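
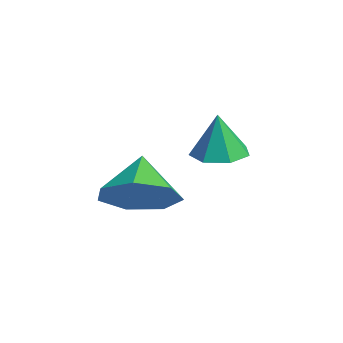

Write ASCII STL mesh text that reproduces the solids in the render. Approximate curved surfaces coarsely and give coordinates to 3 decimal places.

solid 
facet normal 0.705 -0.271 -0.656
outer loop
vertex 4.53 2.359 -0.746
vertex 3.848 1.844 -1.266
vertex 4.119 2.802 -1.37
endloop
endfacet
facet normal 0.033 0.825 0.564
outer loop
vertex 4.53 2.359 -0.746
vertex 4.119 2.802 -1.37
vertex 2.932 2.196 -0.414
endloop
endfacet
facet normal 0.704 -0.270 -0.656
outer loop
vertex 4.119 2.802 -1.37
vertex 3.848 1.844 -1.266
vertex 3.504 2.523 -1.915
endloop
endfacet
facet normal -0.435 0.900 0.030
outer loop
vertex 4.119 2.802 -1.37
vertex 3.504 2.523 -1.915
vertex 2.932 2.196 -0.414
endloop
endfacet
facet normal 0.705 -0.270 -0.656
outer loop
vertex 3.504 2.523 -1.915
vertex 3.848 1.844 -1.266
vertex 3.149 1.734 -1.972
endloop
endfacet
facet normal -0.878 0.412 -0.245
outer loop
vertex 3.504 2.523 -1.915
vertex 3.149 1.734 -1.972
vertex 2.932 2.196 -0.414
endloop
endfacet
facet normal 0.705 -0.270 -0.656
outer loop
vertex 3.149 1.734 -1.972
vertex 3.848 1.844 -1.266
vertex 3.32 1.028 -1.498
endloop
endfacet
facet normal -0.962 -0.269 -0.054
outer loop
vertex 3.149 1.734 -1.972
vertex 3.32 1.028 -1.498
vertex 2.932 2.196 -0.414
endloop
endfacet
facet normal 0.705 -0.270 -0.656
outer loop
vertex 3.32 1.028 -1.498
vertex 3.848 1.844 -1.266
vertex 3.889 0.937 -0.849
endloop
endfacet
facet normal -0.624 -0.633 0.458
outer loop
vertex 3.32 1.028 -1.498
vertex 3.889 0.937 -0.849
vertex 2.932 2.196 -0.414
endloop
endfacet
facet normal 0.705 -0.270 -0.656
outer loop
vertex 3.889 0.937 -0.849
vertex 3.848 1.844 -1.266
vertex 4.427 1.529 -0.514
endloop
endfacet
facet normal -0.120 -0.404 0.907
outer loop
vertex 3.889 0.937 -0.849
vertex 4.427 1.529 -0.514
vertex 2.932 2.196 -0.414
endloop
endfacet
facet normal 0.705 -0.271 -0.656
outer loop
vertex 4.427 1.529 -0.514
vertex 3.848 1.844 -1.266
vertex 4.53 2.359 -0.746
endloop
endfacet
facet normal 0.173 0.245 0.954
outer loop
vertex 4.427 1.529 -0.514
vertex 4.53 2.359 -0.746
vertex 2.932 2.196 -0.414
endloop
endfacet
facet normal -0.018 0.057 -0.998
outer loop
vertex 3.488 4.587 -0.505
vertex 3.039 4.025 -0.529
vertex 2.879 4.726 -0.486
endloop
endfacet
facet normal 0.207 0.836 0.508
outer loop
vertex 3.488 4.587 -0.505
vertex 2.879 4.726 -0.486
vertex 3.061 3.955 0.709
endloop
endfacet
facet normal -0.019 0.057 -0.998
outer loop
vertex 2.879 4.726 -0.486
vertex 3.039 4.025 -0.529
vertex 2.39 4.337 -0.499
endloop
endfacet
facet normal -0.543 0.666 0.512
outer loop
vertex 2.879 4.726 -0.486
vertex 2.39 4.337 -0.499
vertex 3.061 3.955 0.709
endloop
endfacet
facet normal -0.018 0.058 -0.998
outer loop
vertex 2.39 4.337 -0.499
vertex 3.039 4.025 -0.529
vertex 2.39 3.714 -0.535
endloop
endfacet
facet normal -0.878 -0.028 0.479
outer loop
vertex 2.39 4.337 -0.499
vertex 2.39 3.714 -0.535
vertex 3.061 3.955 0.709
endloop
endfacet
facet normal -0.018 0.057 -0.998
outer loop
vertex 2.39 3.714 -0.535
vertex 3.039 4.025 -0.529
vertex 2.877 3.325 -0.566
endloop
endfacet
facet normal -0.546 -0.717 0.433
outer loop
vertex 2.39 3.714 -0.535
vertex 2.877 3.325 -0.566
vertex 3.061 3.955 0.709
endloop
endfacet
facet normal -0.018 0.057 -0.998
outer loop
vertex 2.877 3.325 -0.566
vertex 3.039 4.025 -0.529
vertex 3.487 3.463 -0.569
endloop
endfacet
facet normal 0.203 -0.889 0.410
outer loop
vertex 2.877 3.325 -0.566
vertex 3.487 3.463 -0.569
vertex 3.061 3.955 0.709
endloop
endfacet
facet normal -0.018 0.057 -0.998
outer loop
vertex 3.487 3.463 -0.569
vertex 3.039 4.025 -0.529
vertex 3.758 4.025 -0.542
endloop
endfacet
facet normal 0.807 -0.409 0.426
outer loop
vertex 3.487 3.463 -0.569
vertex 3.758 4.025 -0.542
vertex 3.061 3.955 0.709
endloop
endfacet
facet normal -0.018 0.057 -0.998
outer loop
vertex 3.758 4.025 -0.542
vertex 3.039 4.025 -0.529
vertex 3.488 4.587 -0.505
endloop
endfacet
facet normal 0.807 0.357 0.470
outer loop
vertex 3.758 4.025 -0.542
vertex 3.488 4.587 -0.505
vertex 3.061 3.955 0.709
endloop
endfacet

endsolid


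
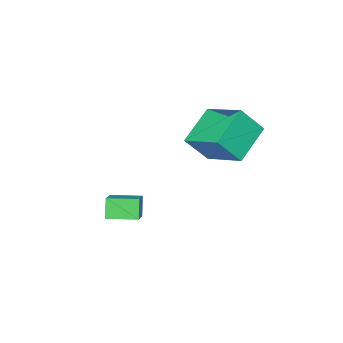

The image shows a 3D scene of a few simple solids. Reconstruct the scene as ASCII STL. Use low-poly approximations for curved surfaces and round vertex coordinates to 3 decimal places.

solid 
facet normal -0.516 0.359 -0.778
outer loop
vertex -0.418 4.726 0.891
vertex 1.189 5.022 -0.038
vertex -0.528 2.886 0.115
endloop
endfacet
facet normal -0.855 -0.158 0.495
outer loop
vertex 0.231 2.358 1.258
vertex -0.418 4.726 0.891
vertex -0.528 2.886 0.115
endloop
endfacet
facet normal -0.516 0.359 -0.778
outer loop
vertex -0.528 2.886 0.115
vertex 1.189 5.022 -0.038
vertex 1.079 3.182 -0.815
endloop
endfacet
facet normal -0.055 -0.920 -0.388
outer loop
vertex 1.079 3.182 -0.815
vertex 0.231 2.358 1.258
vertex -0.528 2.886 0.115
endloop
endfacet
facet normal 0.055 0.920 0.388
outer loop
vertex -0.418 4.726 0.891
vertex 1.948 4.494 1.105
vertex 1.189 5.022 -0.038
endloop
endfacet
facet normal -0.855 -0.158 0.494
outer loop
vertex 0.341 4.198 2.035
vertex -0.418 4.726 0.891
vertex 0.231 2.358 1.258
endloop
endfacet
facet normal 0.055 0.920 0.388
outer loop
vertex 0.341 4.198 2.035
vertex 1.948 4.494 1.105
vertex -0.418 4.726 0.891
endloop
endfacet
facet normal 0.855 0.158 -0.495
outer loop
vertex 1.189 5.022 -0.038
vertex 1.948 4.494 1.105
vertex 1.079 3.182 -0.815
endloop
endfacet
facet normal -0.055 -0.920 -0.388
outer loop
vertex 1.838 2.654 0.329
vertex 0.231 2.358 1.258
vertex 1.079 3.182 -0.815
endloop
endfacet
facet normal 0.855 0.157 -0.494
outer loop
vertex 1.079 3.182 -0.815
vertex 1.948 4.494 1.105
vertex 1.838 2.654 0.329
endloop
endfacet
facet normal 0.516 -0.359 0.778
outer loop
vertex 1.838 2.654 0.329
vertex 0.341 4.198 2.035
vertex 0.231 2.358 1.258
endloop
endfacet
facet normal 0.516 -0.359 0.778
outer loop
vertex 1.948 4.494 1.105
vertex 0.341 4.198 2.035
vertex 1.838 2.654 0.329
endloop
endfacet
facet normal -0.377 -0.336 0.863
outer loop
vertex 4.212 0.738 -2.733
vertex 3.366 1.725 -2.718
vertex 3.084 -0.215 -3.597
endloop
endfacet
facet normal 0.651 -0.759 -0.012
outer loop
vertex 3.454 0.115 -4.442
vertex 4.212 0.738 -2.733
vertex 3.084 -0.215 -3.597
endloop
endfacet
facet normal -0.378 -0.336 0.863
outer loop
vertex 3.084 -0.215 -3.597
vertex 3.366 1.725 -2.718
vertex 2.239 0.773 -3.582
endloop
endfacet
facet normal -0.659 -0.556 -0.506
outer loop
vertex 2.239 0.773 -3.582
vertex 3.454 0.115 -4.442
vertex 3.084 -0.215 -3.597
endloop
endfacet
facet normal 0.659 0.557 0.506
outer loop
vertex 4.212 0.738 -2.733
vertex 3.736 2.055 -3.563
vertex 3.366 1.725 -2.718
endloop
endfacet
facet normal 0.650 -0.759 -0.012
outer loop
vertex 4.581 1.067 -3.578
vertex 4.212 0.738 -2.733
vertex 3.454 0.115 -4.442
endloop
endfacet
facet normal 0.660 0.557 0.505
outer loop
vertex 4.581 1.067 -3.578
vertex 3.736 2.055 -3.563
vertex 4.212 0.738 -2.733
endloop
endfacet
facet normal -0.650 0.759 0.012
outer loop
vertex 3.366 1.725 -2.718
vertex 3.736 2.055 -3.563
vertex 2.239 0.773 -3.582
endloop
endfacet
facet normal -0.659 -0.557 -0.505
outer loop
vertex 2.608 1.102 -4.427
vertex 3.454 0.115 -4.442
vertex 2.239 0.773 -3.582
endloop
endfacet
facet normal -0.650 0.759 0.012
outer loop
vertex 2.239 0.773 -3.582
vertex 3.736 2.055 -3.563
vertex 2.608 1.102 -4.427
endloop
endfacet
facet normal 0.377 0.336 -0.863
outer loop
vertex 2.608 1.102 -4.427
vertex 4.581 1.067 -3.578
vertex 3.454 0.115 -4.442
endloop
endfacet
facet normal 0.377 0.336 -0.863
outer loop
vertex 3.736 2.055 -3.563
vertex 4.581 1.067 -3.578
vertex 2.608 1.102 -4.427
endloop
endfacet

endsolid


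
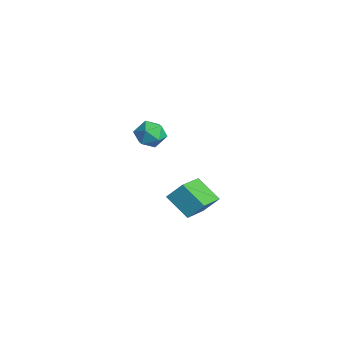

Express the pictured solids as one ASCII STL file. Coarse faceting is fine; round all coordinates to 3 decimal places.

solid 
facet normal -0.829 0.186 0.528
outer loop
vertex 0.689 0.579 3.98
vertex 1.065 0.601 4.563
vertex 0.961 1.18 4.196
endloop
endfacet
facet normal -0.884 0.448 -0.133
outer loop
vertex 0.689 0.579 3.98
vertex 0.961 1.18 4.196
vertex 0.978 1.014 3.523
endloop
endfacet
facet normal -0.799 -0.093 -0.594
outer loop
vertex 0.689 0.579 3.98
vertex 0.978 1.014 3.523
vertex 1.094 0.331 3.474
endloop
endfacet
facet normal -0.692 -0.689 -0.216
outer loop
vertex 0.689 0.579 3.98
vertex 1.094 0.331 3.474
vertex 1.147 0.076 4.117
endloop
endfacet
facet normal -0.710 -0.517 0.478
outer loop
vertex 0.689 0.579 3.98
vertex 1.147 0.076 4.117
vertex 1.065 0.601 4.563
endloop
endfacet
facet normal -0.349 0.908 -0.233
outer loop
vertex 0.978 1.014 3.523
vertex 0.961 1.18 4.196
vertex 1.533 1.304 3.823
endloop
endfacet
facet normal -0.260 0.483 0.836
outer loop
vertex 0.961 1.18 4.196
vertex 1.065 0.601 4.563
vertex 1.586 1.049 4.466
endloop
endfacet
facet normal -0.067 -0.652 0.755
outer loop
vertex 1.065 0.601 4.563
vertex 1.147 0.076 4.117
vertex 1.702 0.366 4.417
endloop
endfacet
facet normal -0.037 -0.930 -0.366
outer loop
vertex 1.147 0.076 4.117
vertex 1.094 0.331 3.474
vertex 1.719 0.2 3.744
endloop
endfacet
facet normal -0.211 0.034 -0.977
outer loop
vertex 1.094 0.331 3.474
vertex 0.978 1.014 3.523
vertex 1.615 0.779 3.377
endloop
endfacet
facet normal 0.692 0.689 0.216
outer loop
vertex 1.991 0.801 3.96
vertex 1.533 1.304 3.823
vertex 1.586 1.049 4.466
endloop
endfacet
facet normal 0.799 0.093 0.594
outer loop
vertex 1.991 0.801 3.96
vertex 1.586 1.049 4.466
vertex 1.702 0.366 4.417
endloop
endfacet
facet normal 0.884 -0.448 0.133
outer loop
vertex 1.991 0.801 3.96
vertex 1.702 0.366 4.417
vertex 1.719 0.2 3.744
endloop
endfacet
facet normal 0.829 -0.186 -0.528
outer loop
vertex 1.991 0.801 3.96
vertex 1.719 0.2 3.744
vertex 1.615 0.779 3.377
endloop
endfacet
facet normal 0.710 0.517 -0.478
outer loop
vertex 1.991 0.801 3.96
vertex 1.615 0.779 3.377
vertex 1.533 1.304 3.823
endloop
endfacet
facet normal 0.037 0.930 0.366
outer loop
vertex 1.586 1.049 4.466
vertex 1.533 1.304 3.823
vertex 0.961 1.18 4.196
endloop
endfacet
facet normal 0.211 -0.034 0.977
outer loop
vertex 1.702 0.366 4.417
vertex 1.586 1.049 4.466
vertex 1.065 0.601 4.563
endloop
endfacet
facet normal 0.349 -0.908 0.233
outer loop
vertex 1.719 0.2 3.744
vertex 1.702 0.366 4.417
vertex 1.147 0.076 4.117
endloop
endfacet
facet normal 0.260 -0.483 -0.836
outer loop
vertex 1.615 0.779 3.377
vertex 1.719 0.2 3.744
vertex 1.094 0.331 3.474
endloop
endfacet
facet normal 0.067 0.652 -0.755
outer loop
vertex 1.533 1.304 3.823
vertex 1.615 0.779 3.377
vertex 0.978 1.014 3.523
endloop
endfacet
facet normal -0.668 0.673 -0.317
outer loop
vertex -1.138 2.943 -1.153
vertex -0.881 3.534 -0.441
vertex -0.214 3.49 -1.939
endloop
endfacet
facet normal -0.267 -0.615 -0.742
outer loop
vertex 0.881 2.386 -1.419
vertex -1.138 2.943 -1.153
vertex -0.214 3.49 -1.939
endloop
endfacet
facet normal -0.668 0.673 -0.317
outer loop
vertex -0.214 3.49 -1.939
vertex -0.881 3.534 -0.441
vertex 0.042 4.08 -1.227
endloop
endfacet
facet normal 0.695 0.411 -0.590
outer loop
vertex 0.042 4.08 -1.227
vertex 0.881 2.386 -1.419
vertex -0.214 3.49 -1.939
endloop
endfacet
facet normal -0.694 -0.410 0.591
outer loop
vertex -1.138 2.943 -1.153
vertex 0.214 2.43 0.079
vertex -0.881 3.534 -0.441
endloop
endfacet
facet normal -0.267 -0.615 -0.742
outer loop
vertex -0.042 1.84 -0.633
vertex -1.138 2.943 -1.153
vertex 0.881 2.386 -1.419
endloop
endfacet
facet normal -0.694 -0.411 0.591
outer loop
vertex -0.042 1.84 -0.633
vertex 0.214 2.43 0.079
vertex -1.138 2.943 -1.153
endloop
endfacet
facet normal 0.268 0.615 0.742
outer loop
vertex -0.881 3.534 -0.441
vertex 0.214 2.43 0.079
vertex 0.042 4.08 -1.227
endloop
endfacet
facet normal 0.694 0.411 -0.591
outer loop
vertex 1.138 2.977 -0.707
vertex 0.881 2.386 -1.419
vertex 0.042 4.08 -1.227
endloop
endfacet
facet normal 0.267 0.615 0.742
outer loop
vertex 0.042 4.08 -1.227
vertex 0.214 2.43 0.079
vertex 1.138 2.977 -0.707
endloop
endfacet
facet normal 0.668 -0.673 0.317
outer loop
vertex 1.138 2.977 -0.707
vertex -0.042 1.84 -0.633
vertex 0.881 2.386 -1.419
endloop
endfacet
facet normal 0.668 -0.673 0.317
outer loop
vertex 0.214 2.43 0.079
vertex -0.042 1.84 -0.633
vertex 1.138 2.977 -0.707
endloop
endfacet

endsolid


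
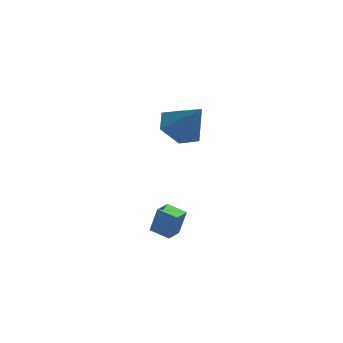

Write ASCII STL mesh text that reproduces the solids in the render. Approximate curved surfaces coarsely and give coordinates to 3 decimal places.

solid 
facet normal -0.857 0.483 0.180
outer loop
vertex 2.08 -0.474 -1.788
vertex 2.461 0.266 -1.958
vertex 1.764 -0.587 -2.992
endloop
endfacet
facet normal -0.449 -0.871 0.200
outer loop
vertex 2.579 -1.046 -3.162
vertex 2.08 -0.474 -1.788
vertex 1.764 -0.587 -2.992
endloop
endfacet
facet normal -0.857 0.483 0.179
outer loop
vertex 1.764 -0.587 -2.992
vertex 2.461 0.266 -1.958
vertex 2.146 0.153 -3.162
endloop
endfacet
facet normal -0.252 -0.091 -0.963
outer loop
vertex 2.146 0.153 -3.162
vertex 2.579 -1.046 -3.162
vertex 1.764 -0.587 -2.992
endloop
endfacet
facet normal 0.252 0.091 0.963
outer loop
vertex 2.08 -0.474 -1.788
vertex 3.276 -0.193 -2.128
vertex 2.461 0.266 -1.958
endloop
endfacet
facet normal -0.449 -0.871 0.199
outer loop
vertex 2.894 -0.933 -1.958
vertex 2.08 -0.474 -1.788
vertex 2.579 -1.046 -3.162
endloop
endfacet
facet normal 0.252 0.091 0.963
outer loop
vertex 2.894 -0.933 -1.958
vertex 3.276 -0.193 -2.128
vertex 2.08 -0.474 -1.788
endloop
endfacet
facet normal 0.449 0.871 -0.199
outer loop
vertex 2.461 0.266 -1.958
vertex 3.276 -0.193 -2.128
vertex 2.146 0.153 -3.162
endloop
endfacet
facet normal -0.253 -0.091 -0.963
outer loop
vertex 2.96 -0.306 -3.332
vertex 2.579 -1.046 -3.162
vertex 2.146 0.153 -3.162
endloop
endfacet
facet normal 0.449 0.871 -0.200
outer loop
vertex 2.146 0.153 -3.162
vertex 3.276 -0.193 -2.128
vertex 2.96 -0.306 -3.332
endloop
endfacet
facet normal 0.857 -0.483 -0.179
outer loop
vertex 2.96 -0.306 -3.332
vertex 2.894 -0.933 -1.958
vertex 2.579 -1.046 -3.162
endloop
endfacet
facet normal 0.857 -0.483 -0.179
outer loop
vertex 3.276 -0.193 -2.128
vertex 2.894 -0.933 -1.958
vertex 2.96 -0.306 -3.332
endloop
endfacet
facet normal -0.500 0.322 -0.804
outer loop
vertex 3.75 0.895 1.529
vertex 2.965 1.237 2.155
vertex 3.77 1.883 1.913
endloop
endfacet
facet normal 0.999 -0.000 -0.051
outer loop
vertex 3.75 0.895 1.529
vertex 3.77 1.883 1.913
vertex 3.855 0.663 3.585
endloop
endfacet
facet normal -0.500 0.322 -0.804
outer loop
vertex 3.77 1.883 1.913
vertex 2.965 1.237 2.155
vertex 2.985 2.225 2.538
endloop
endfacet
facet normal 0.628 0.643 0.437
outer loop
vertex 3.77 1.883 1.913
vertex 2.985 2.225 2.538
vertex 3.855 0.663 3.585
endloop
endfacet
facet normal -0.500 0.322 -0.804
outer loop
vertex 2.985 2.225 2.538
vertex 2.965 1.237 2.155
vertex 2.18 1.579 2.78
endloop
endfacet
facet normal -0.141 0.496 0.857
outer loop
vertex 2.985 2.225 2.538
vertex 2.18 1.579 2.78
vertex 3.855 0.663 3.585
endloop
endfacet
facet normal -0.500 0.323 -0.804
outer loop
vertex 2.18 1.579 2.78
vertex 2.965 1.237 2.155
vertex 2.16 0.591 2.396
endloop
endfacet
facet normal -0.540 -0.295 0.788
outer loop
vertex 2.18 1.579 2.78
vertex 2.16 0.591 2.396
vertex 3.855 0.663 3.585
endloop
endfacet
facet normal -0.500 0.323 -0.804
outer loop
vertex 2.16 0.591 2.396
vertex 2.965 1.237 2.155
vertex 2.945 0.249 1.771
endloop
endfacet
facet normal -0.170 -0.939 0.300
outer loop
vertex 2.16 0.591 2.396
vertex 2.945 0.249 1.771
vertex 3.855 0.663 3.585
endloop
endfacet
facet normal -0.500 0.322 -0.804
outer loop
vertex 2.945 0.249 1.771
vertex 2.965 1.237 2.155
vertex 3.75 0.895 1.529
endloop
endfacet
facet normal 0.599 -0.792 -0.120
outer loop
vertex 2.945 0.249 1.771
vertex 3.75 0.895 1.529
vertex 3.855 0.663 3.585
endloop
endfacet

endsolid


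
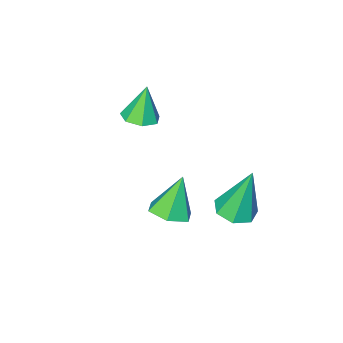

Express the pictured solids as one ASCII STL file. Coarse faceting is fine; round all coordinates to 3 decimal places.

solid 
facet normal 0.432 0.154 -0.889
outer loop
vertex 4.576 0.954 -0.722
vertex 3.875 1.149 -1.029
vertex 4.334 1.706 -0.709
endloop
endfacet
facet normal 0.602 0.180 0.778
outer loop
vertex 4.576 0.954 -0.722
vertex 4.334 1.706 -0.709
vertex 3.205 0.911 0.349
endloop
endfacet
facet normal 0.432 0.154 -0.889
outer loop
vertex 4.334 1.706 -0.709
vertex 3.875 1.149 -1.029
vertex 3.633 1.901 -1.016
endloop
endfacet
facet normal -0.028 0.813 0.581
outer loop
vertex 4.334 1.706 -0.709
vertex 3.633 1.901 -1.016
vertex 3.205 0.911 0.349
endloop
endfacet
facet normal 0.432 0.154 -0.889
outer loop
vertex 3.633 1.901 -1.016
vertex 3.875 1.149 -1.029
vertex 3.173 1.344 -1.336
endloop
endfacet
facet normal -0.805 0.571 0.162
outer loop
vertex 3.633 1.901 -1.016
vertex 3.173 1.344 -1.336
vertex 3.205 0.911 0.349
endloop
endfacet
facet normal 0.432 0.154 -0.889
outer loop
vertex 3.173 1.344 -1.336
vertex 3.875 1.149 -1.029
vertex 3.415 0.592 -1.349
endloop
endfacet
facet normal -0.950 -0.305 -0.060
outer loop
vertex 3.173 1.344 -1.336
vertex 3.415 0.592 -1.349
vertex 3.205 0.911 0.349
endloop
endfacet
facet normal 0.432 0.154 -0.889
outer loop
vertex 3.415 0.592 -1.349
vertex 3.875 1.149 -1.029
vertex 4.116 0.397 -1.042
endloop
endfacet
facet normal -0.321 -0.937 0.136
outer loop
vertex 3.415 0.592 -1.349
vertex 4.116 0.397 -1.042
vertex 3.205 0.911 0.349
endloop
endfacet
facet normal 0.432 0.154 -0.889
outer loop
vertex 4.116 0.397 -1.042
vertex 3.875 1.149 -1.029
vertex 4.576 0.954 -0.722
endloop
endfacet
facet normal 0.456 -0.696 0.555
outer loop
vertex 4.116 0.397 -1.042
vertex 4.576 0.954 -0.722
vertex 3.205 0.911 0.349
endloop
endfacet
facet normal 0.222 -0.121 -0.968
outer loop
vertex 1.197 0.968 -3.525
vertex 0.671 0.367 -3.57
vertex 0.549 1.148 -3.696
endloop
endfacet
facet normal 0.197 0.948 0.251
outer loop
vertex 1.197 0.968 -3.525
vertex 0.549 1.148 -3.696
vertex 0.189 0.633 -1.47
endloop
endfacet
facet normal 0.221 -0.122 -0.968
outer loop
vertex 0.549 1.148 -3.696
vertex 0.671 0.367 -3.57
vertex -0.008 0.74 -3.772
endloop
endfacet
facet normal -0.596 0.798 0.088
outer loop
vertex 0.549 1.148 -3.696
vertex -0.008 0.74 -3.772
vertex 0.189 0.633 -1.47
endloop
endfacet
facet normal 0.221 -0.121 -0.968
outer loop
vertex -0.008 0.74 -3.772
vertex 0.671 0.367 -3.57
vertex -0.053 0.051 -3.696
endloop
endfacet
facet normal -0.993 0.075 0.088
outer loop
vertex -0.008 0.74 -3.772
vertex -0.053 0.051 -3.696
vertex 0.189 0.633 -1.47
endloop
endfacet
facet normal 0.222 -0.123 -0.967
outer loop
vertex -0.053 0.051 -3.696
vertex 0.671 0.367 -3.57
vertex 0.446 -0.399 -3.524
endloop
endfacet
facet normal -0.695 -0.674 0.252
outer loop
vertex -0.053 0.051 -3.696
vertex 0.446 -0.399 -3.524
vertex 0.189 0.633 -1.47
endloop
endfacet
facet normal 0.221 -0.123 -0.967
outer loop
vertex 0.446 -0.399 -3.524
vertex 0.671 0.367 -3.57
vertex 1.115 -0.273 -3.387
endloop
endfacet
facet normal 0.074 -0.887 0.455
outer loop
vertex 0.446 -0.399 -3.524
vertex 1.115 -0.273 -3.387
vertex 0.189 0.633 -1.47
endloop
endfacet
facet normal 0.223 -0.122 -0.967
outer loop
vertex 1.115 -0.273 -3.387
vertex 0.671 0.367 -3.57
vertex 1.449 0.336 -3.387
endloop
endfacet
facet normal 0.735 -0.403 0.545
outer loop
vertex 1.115 -0.273 -3.387
vertex 1.449 0.336 -3.387
vertex 0.189 0.633 -1.47
endloop
endfacet
facet normal 0.223 -0.122 -0.967
outer loop
vertex 1.449 0.336 -3.387
vertex 0.671 0.367 -3.57
vertex 1.197 0.968 -3.525
endloop
endfacet
facet normal 0.789 0.414 0.454
outer loop
vertex 1.449 0.336 -3.387
vertex 1.197 0.968 -3.525
vertex 0.189 0.633 -1.47
endloop
endfacet
facet normal 0.282 0.126 -0.951
outer loop
vertex 3.009 -2.98 -0.072
vertex 2.343 -3.1 -0.285
vertex 2.649 -2.483 -0.113
endloop
endfacet
facet normal 0.581 0.475 0.661
outer loop
vertex 3.009 -2.98 -0.072
vertex 2.649 -2.483 -0.113
vertex 1.937 -3.28 1.085
endloop
endfacet
facet normal 0.282 0.125 -0.951
outer loop
vertex 2.649 -2.483 -0.113
vertex 2.343 -3.1 -0.285
vertex 2.057 -2.45 -0.284
endloop
endfacet
facet normal -0.100 0.855 0.509
outer loop
vertex 2.649 -2.483 -0.113
vertex 2.057 -2.45 -0.284
vertex 1.937 -3.28 1.085
endloop
endfacet
facet normal 0.282 0.126 -0.951
outer loop
vertex 2.057 -2.45 -0.284
vertex 2.343 -3.1 -0.285
vertex 1.681 -2.907 -0.456
endloop
endfacet
facet normal -0.791 0.551 0.265
outer loop
vertex 2.057 -2.45 -0.284
vertex 1.681 -2.907 -0.456
vertex 1.937 -3.28 1.085
endloop
endfacet
facet normal 0.282 0.123 -0.951
outer loop
vertex 1.681 -2.907 -0.456
vertex 2.343 -3.1 -0.285
vertex 1.803 -3.509 -0.498
endloop
endfacet
facet normal -0.972 -0.205 0.112
outer loop
vertex 1.681 -2.907 -0.456
vertex 1.803 -3.509 -0.498
vertex 1.937 -3.28 1.085
endloop
endfacet
facet normal 0.280 0.125 -0.952
outer loop
vertex 1.803 -3.509 -0.498
vertex 2.343 -3.1 -0.285
vertex 2.332 -3.804 -0.381
endloop
endfacet
facet normal -0.508 -0.845 0.165
outer loop
vertex 1.803 -3.509 -0.498
vertex 2.332 -3.804 -0.381
vertex 1.937 -3.28 1.085
endloop
endfacet
facet normal 0.282 0.125 -0.951
outer loop
vertex 2.332 -3.804 -0.381
vertex 2.343 -3.1 -0.285
vertex 2.868 -3.568 -0.191
endloop
endfacet
facet normal 0.254 -0.887 0.385
outer loop
vertex 2.332 -3.804 -0.381
vertex 2.868 -3.568 -0.191
vertex 1.937 -3.28 1.085
endloop
endfacet
facet normal 0.282 0.125 -0.951
outer loop
vertex 2.868 -3.568 -0.191
vertex 2.343 -3.1 -0.285
vertex 3.009 -2.98 -0.072
endloop
endfacet
facet normal 0.737 -0.299 0.606
outer loop
vertex 2.868 -3.568 -0.191
vertex 3.009 -2.98 -0.072
vertex 1.937 -3.28 1.085
endloop
endfacet

endsolid


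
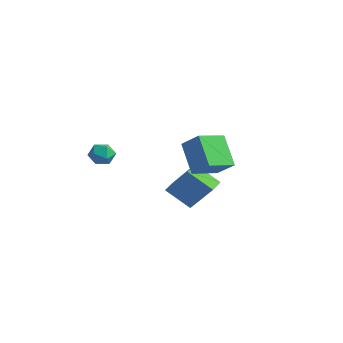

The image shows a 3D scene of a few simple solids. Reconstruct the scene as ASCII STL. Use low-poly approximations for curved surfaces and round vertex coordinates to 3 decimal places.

solid 
facet normal -0.905 -0.282 0.317
outer loop
vertex -3.793 -0.79 2.33
vertex -3.627 -1.415 2.248
vertex -3.518 -1.122 2.82
endloop
endfacet
facet normal -0.709 0.331 0.622
outer loop
vertex -3.793 -0.79 2.33
vertex -3.518 -1.122 2.82
vertex -3.336 -0.507 2.7
endloop
endfacet
facet normal -0.583 0.806 0.104
outer loop
vertex -3.793 -0.79 2.33
vertex -3.336 -0.507 2.7
vertex -3.333 -0.421 2.053
endloop
endfacet
facet normal -0.702 0.483 -0.523
outer loop
vertex -3.793 -0.79 2.33
vertex -3.333 -0.421 2.053
vertex -3.512 -0.983 1.774
endloop
endfacet
facet normal -0.901 -0.188 -0.390
outer loop
vertex -3.793 -0.79 2.33
vertex -3.512 -0.983 1.774
vertex -3.627 -1.415 2.248
endloop
endfacet
facet normal -0.097 0.218 0.971
outer loop
vertex -3.336 -0.507 2.7
vertex -3.518 -1.122 2.82
vertex -2.888 -0.957 2.846
endloop
endfacet
facet normal -0.415 -0.775 0.476
outer loop
vertex -3.518 -1.122 2.82
vertex -3.627 -1.415 2.248
vertex -3.067 -1.519 2.567
endloop
endfacet
facet normal -0.409 -0.623 -0.667
outer loop
vertex -3.627 -1.415 2.248
vertex -3.512 -0.983 1.774
vertex -3.064 -1.433 1.92
endloop
endfacet
facet normal -0.085 0.465 -0.881
outer loop
vertex -3.512 -0.983 1.774
vertex -3.333 -0.421 2.053
vertex -2.882 -0.818 1.8
endloop
endfacet
facet normal 0.108 0.985 0.131
outer loop
vertex -3.333 -0.421 2.053
vertex -3.336 -0.507 2.7
vertex -2.773 -0.525 2.372
endloop
endfacet
facet normal 0.702 -0.483 0.523
outer loop
vertex -2.607 -1.15 2.29
vertex -2.888 -0.957 2.846
vertex -3.067 -1.519 2.567
endloop
endfacet
facet normal 0.583 -0.806 -0.104
outer loop
vertex -2.607 -1.15 2.29
vertex -3.067 -1.519 2.567
vertex -3.064 -1.433 1.92
endloop
endfacet
facet normal 0.709 -0.331 -0.622
outer loop
vertex -2.607 -1.15 2.29
vertex -3.064 -1.433 1.92
vertex -2.882 -0.818 1.8
endloop
endfacet
facet normal 0.905 0.282 -0.317
outer loop
vertex -2.607 -1.15 2.29
vertex -2.882 -0.818 1.8
vertex -2.773 -0.525 2.372
endloop
endfacet
facet normal 0.901 0.188 0.390
outer loop
vertex -2.607 -1.15 2.29
vertex -2.773 -0.525 2.372
vertex -2.888 -0.957 2.846
endloop
endfacet
facet normal 0.085 -0.465 0.881
outer loop
vertex -3.067 -1.519 2.567
vertex -2.888 -0.957 2.846
vertex -3.518 -1.122 2.82
endloop
endfacet
facet normal -0.108 -0.985 -0.131
outer loop
vertex -3.064 -1.433 1.92
vertex -3.067 -1.519 2.567
vertex -3.627 -1.415 2.248
endloop
endfacet
facet normal 0.097 -0.218 -0.971
outer loop
vertex -2.882 -0.818 1.8
vertex -3.064 -1.433 1.92
vertex -3.512 -0.983 1.774
endloop
endfacet
facet normal 0.415 0.775 -0.476
outer loop
vertex -2.773 -0.525 2.372
vertex -2.882 -0.818 1.8
vertex -3.333 -0.421 2.053
endloop
endfacet
facet normal 0.409 0.623 0.667
outer loop
vertex -2.888 -0.957 2.846
vertex -2.773 -0.525 2.372
vertex -3.336 -0.507 2.7
endloop
endfacet
facet normal -0.675 -0.397 0.622
outer loop
vertex -0.468 1.515 1.445
vertex -0.856 2.29 1.518
vertex -1.49 1.131 0.09
endloop
endfacet
facet normal 0.446 -0.891 -0.084
outer loop
vertex -0.504 1.71 -0.818
vertex -0.468 1.515 1.445
vertex -1.49 1.131 0.09
endloop
endfacet
facet normal -0.675 -0.397 0.622
outer loop
vertex -1.49 1.131 0.09
vertex -0.856 2.29 1.518
vertex -1.878 1.906 0.163
endloop
endfacet
facet normal -0.587 -0.221 -0.779
outer loop
vertex -1.878 1.906 0.163
vertex -0.504 1.71 -0.818
vertex -1.49 1.131 0.09
endloop
endfacet
facet normal 0.587 0.221 0.779
outer loop
vertex -0.468 1.515 1.445
vertex 0.13 2.869 0.61
vertex -0.856 2.29 1.518
endloop
endfacet
facet normal 0.446 -0.891 -0.084
outer loop
vertex 0.518 2.094 0.537
vertex -0.468 1.515 1.445
vertex -0.504 1.71 -0.818
endloop
endfacet
facet normal 0.587 0.221 0.779
outer loop
vertex 0.518 2.094 0.537
vertex 0.13 2.869 0.61
vertex -0.468 1.515 1.445
endloop
endfacet
facet normal -0.446 0.891 0.084
outer loop
vertex -0.856 2.29 1.518
vertex 0.13 2.869 0.61
vertex -1.878 1.906 0.163
endloop
endfacet
facet normal -0.587 -0.221 -0.779
outer loop
vertex -0.892 2.485 -0.745
vertex -0.504 1.71 -0.818
vertex -1.878 1.906 0.163
endloop
endfacet
facet normal -0.446 0.891 0.084
outer loop
vertex -1.878 1.906 0.163
vertex 0.13 2.869 0.61
vertex -0.892 2.485 -0.745
endloop
endfacet
facet normal 0.675 0.397 -0.622
outer loop
vertex -0.892 2.485 -0.745
vertex 0.518 2.094 0.537
vertex -0.504 1.71 -0.818
endloop
endfacet
facet normal 0.675 0.397 -0.622
outer loop
vertex 0.13 2.869 0.61
vertex 0.518 2.094 0.537
vertex -0.892 2.485 -0.745
endloop
endfacet
facet normal -0.636 0.223 0.739
outer loop
vertex 2.173 -0.224 4.958
vertex 2.237 1.12 4.607
vertex 1.287 -0.369 4.239
endloop
endfacet
facet normal -0.047 -0.967 0.252
outer loop
vertex 2.343 -0.74 3.013
vertex 2.173 -0.224 4.958
vertex 1.287 -0.369 4.239
endloop
endfacet
facet normal -0.636 0.223 0.739
outer loop
vertex 1.287 -0.369 4.239
vertex 2.237 1.12 4.607
vertex 1.351 0.975 3.888
endloop
endfacet
facet normal -0.770 -0.127 -0.625
outer loop
vertex 1.351 0.975 3.888
vertex 2.343 -0.74 3.013
vertex 1.287 -0.369 4.239
endloop
endfacet
facet normal 0.770 0.127 0.625
outer loop
vertex 2.173 -0.224 4.958
vertex 3.293 0.749 3.381
vertex 2.237 1.12 4.607
endloop
endfacet
facet normal -0.047 -0.967 0.252
outer loop
vertex 3.229 -0.595 3.732
vertex 2.173 -0.224 4.958
vertex 2.343 -0.74 3.013
endloop
endfacet
facet normal 0.770 0.127 0.625
outer loop
vertex 3.229 -0.595 3.732
vertex 3.293 0.749 3.381
vertex 2.173 -0.224 4.958
endloop
endfacet
facet normal 0.047 0.967 -0.252
outer loop
vertex 2.237 1.12 4.607
vertex 3.293 0.749 3.381
vertex 1.351 0.975 3.888
endloop
endfacet
facet normal -0.770 -0.127 -0.625
outer loop
vertex 2.407 0.604 2.662
vertex 2.343 -0.74 3.013
vertex 1.351 0.975 3.888
endloop
endfacet
facet normal 0.047 0.967 -0.252
outer loop
vertex 1.351 0.975 3.888
vertex 3.293 0.749 3.381
vertex 2.407 0.604 2.662
endloop
endfacet
facet normal 0.636 -0.223 -0.739
outer loop
vertex 2.407 0.604 2.662
vertex 3.229 -0.595 3.732
vertex 2.343 -0.74 3.013
endloop
endfacet
facet normal 0.636 -0.223 -0.739
outer loop
vertex 3.293 0.749 3.381
vertex 3.229 -0.595 3.732
vertex 2.407 0.604 2.662
endloop
endfacet

endsolid


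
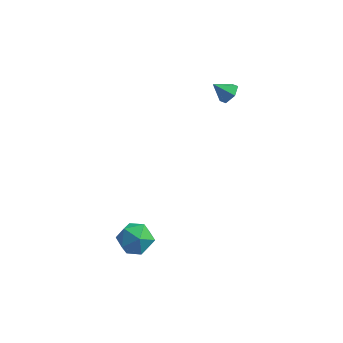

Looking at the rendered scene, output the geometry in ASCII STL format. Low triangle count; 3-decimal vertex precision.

solid 
facet normal 0.067 -0.064 0.996
outer loop
vertex -1.214 -3.188 -2.649
vertex -2.017 -3.765 -2.632
vertex -1.119 -4.17 -2.718
endloop
endfacet
facet normal 0.712 0.020 0.702
outer loop
vertex -1.214 -3.188 -2.649
vertex -1.119 -4.17 -2.718
vertex -0.571 -3.578 -3.29
endloop
endfacet
facet normal 0.707 0.627 0.328
outer loop
vertex -1.214 -3.188 -2.649
vertex -0.571 -3.578 -3.29
vertex -1.13 -2.808 -3.557
endloop
endfacet
facet normal 0.058 0.919 0.390
outer loop
vertex -1.214 -3.188 -2.649
vertex -1.13 -2.808 -3.557
vertex -2.024 -2.924 -3.151
endloop
endfacet
facet normal -0.337 0.492 0.803
outer loop
vertex -1.214 -3.188 -2.649
vertex -2.024 -2.924 -3.151
vertex -2.017 -3.765 -2.632
endloop
endfacet
facet normal 0.818 -0.519 0.246
outer loop
vertex -0.571 -3.578 -3.29
vertex -1.119 -4.17 -2.718
vertex -0.976 -4.396 -3.669
endloop
endfacet
facet normal -0.226 -0.654 0.722
outer loop
vertex -1.119 -4.17 -2.718
vertex -2.017 -3.765 -2.632
vertex -1.87 -4.512 -3.263
endloop
endfacet
facet normal -0.879 0.245 0.409
outer loop
vertex -2.017 -3.765 -2.632
vertex -2.024 -2.924 -3.151
vertex -2.429 -3.742 -3.53
endloop
endfacet
facet normal -0.239 0.936 -0.258
outer loop
vertex -2.024 -2.924 -3.151
vertex -1.13 -2.808 -3.557
vertex -1.881 -3.15 -4.102
endloop
endfacet
facet normal 0.810 0.463 -0.360
outer loop
vertex -1.13 -2.808 -3.557
vertex -0.571 -3.578 -3.29
vertex -0.983 -3.555 -4.188
endloop
endfacet
facet normal -0.058 -0.919 -0.390
outer loop
vertex -1.786 -4.132 -4.171
vertex -0.976 -4.396 -3.669
vertex -1.87 -4.512 -3.263
endloop
endfacet
facet normal -0.707 -0.627 -0.328
outer loop
vertex -1.786 -4.132 -4.171
vertex -1.87 -4.512 -3.263
vertex -2.429 -3.742 -3.53
endloop
endfacet
facet normal -0.712 -0.020 -0.702
outer loop
vertex -1.786 -4.132 -4.171
vertex -2.429 -3.742 -3.53
vertex -1.881 -3.15 -4.102
endloop
endfacet
facet normal -0.067 0.064 -0.996
outer loop
vertex -1.786 -4.132 -4.171
vertex -1.881 -3.15 -4.102
vertex -0.983 -3.555 -4.188
endloop
endfacet
facet normal 0.337 -0.492 -0.803
outer loop
vertex -1.786 -4.132 -4.171
vertex -0.983 -3.555 -4.188
vertex -0.976 -4.396 -3.669
endloop
endfacet
facet normal 0.239 -0.936 0.258
outer loop
vertex -1.87 -4.512 -3.263
vertex -0.976 -4.396 -3.669
vertex -1.119 -4.17 -2.718
endloop
endfacet
facet normal -0.810 -0.463 0.360
outer loop
vertex -2.429 -3.742 -3.53
vertex -1.87 -4.512 -3.263
vertex -2.017 -3.765 -2.632
endloop
endfacet
facet normal -0.818 0.519 -0.246
outer loop
vertex -1.881 -3.15 -4.102
vertex -2.429 -3.742 -3.53
vertex -2.024 -2.924 -3.151
endloop
endfacet
facet normal 0.226 0.654 -0.722
outer loop
vertex -0.983 -3.555 -4.188
vertex -1.881 -3.15 -4.102
vertex -1.13 -2.808 -3.557
endloop
endfacet
facet normal 0.879 -0.245 -0.409
outer loop
vertex -0.976 -4.396 -3.669
vertex -0.983 -3.555 -4.188
vertex -0.571 -3.578 -3.29
endloop
endfacet
facet normal 0.719 0.177 -0.672
outer loop
vertex 1.614 2.475 3.382
vertex 1.247 2.24 2.927
vertex 1.224 2.854 3.064
endloop
endfacet
facet normal -0.061 0.604 0.795
outer loop
vertex 1.614 2.475 3.382
vertex 1.224 2.854 3.064
vertex 0.513 2.06 3.613
endloop
endfacet
facet normal 0.719 0.177 -0.672
outer loop
vertex 1.224 2.854 3.064
vertex 1.247 2.24 2.927
vertex 0.857 2.619 2.609
endloop
endfacet
facet normal -0.673 0.720 0.171
outer loop
vertex 1.224 2.854 3.064
vertex 0.857 2.619 2.609
vertex 0.513 2.06 3.613
endloop
endfacet
facet normal 0.719 0.175 -0.673
outer loop
vertex 0.857 2.619 2.609
vertex 1.247 2.24 2.927
vertex 0.879 2.004 2.473
endloop
endfacet
facet normal -0.951 0.034 -0.307
outer loop
vertex 0.857 2.619 2.609
vertex 0.879 2.004 2.473
vertex 0.513 2.06 3.613
endloop
endfacet
facet normal 0.718 0.177 -0.674
outer loop
vertex 0.879 2.004 2.473
vertex 1.247 2.24 2.927
vertex 1.27 1.625 2.79
endloop
endfacet
facet normal -0.617 -0.771 -0.160
outer loop
vertex 0.879 2.004 2.473
vertex 1.27 1.625 2.79
vertex 0.513 2.06 3.613
endloop
endfacet
facet normal 0.719 0.177 -0.672
outer loop
vertex 1.27 1.625 2.79
vertex 1.247 2.24 2.927
vertex 1.637 1.861 3.245
endloop
endfacet
facet normal -0.005 -0.886 0.464
outer loop
vertex 1.27 1.625 2.79
vertex 1.637 1.861 3.245
vertex 0.513 2.06 3.613
endloop
endfacet
facet normal 0.719 0.177 -0.672
outer loop
vertex 1.637 1.861 3.245
vertex 1.247 2.24 2.927
vertex 1.614 2.475 3.382
endloop
endfacet
facet normal 0.273 -0.200 0.941
outer loop
vertex 1.637 1.861 3.245
vertex 1.614 2.475 3.382
vertex 0.513 2.06 3.613
endloop
endfacet

endsolid


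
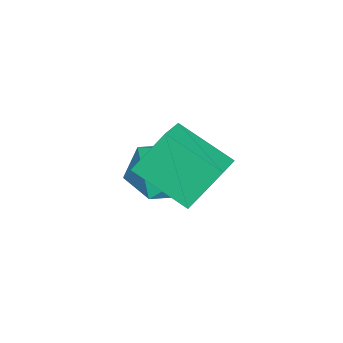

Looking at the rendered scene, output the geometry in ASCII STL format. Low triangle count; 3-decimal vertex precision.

solid 
facet normal -0.907 0.087 -0.411
outer loop
vertex 2.432 -2.339 4.576
vertex 2.885 -1.021 3.854
vertex 2.82 -3.02 3.577
endloop
endfacet
facet normal -0.289 -0.840 0.460
outer loop
vertex 3.855 -3.119 4.046
vertex 2.432 -2.339 4.576
vertex 2.82 -3.02 3.577
endloop
endfacet
facet normal -0.907 0.087 -0.411
outer loop
vertex 2.82 -3.02 3.577
vertex 2.885 -1.021 3.854
vertex 3.273 -1.702 2.855
endloop
endfacet
facet normal 0.305 -0.536 -0.787
outer loop
vertex 3.273 -1.702 2.855
vertex 3.855 -3.119 4.046
vertex 2.82 -3.02 3.577
endloop
endfacet
facet normal -0.305 0.536 0.787
outer loop
vertex 2.432 -2.339 4.576
vertex 3.92 -1.12 4.323
vertex 2.885 -1.021 3.854
endloop
endfacet
facet normal -0.289 -0.840 0.460
outer loop
vertex 3.467 -2.438 5.045
vertex 2.432 -2.339 4.576
vertex 3.855 -3.119 4.046
endloop
endfacet
facet normal -0.305 0.536 0.787
outer loop
vertex 3.467 -2.438 5.045
vertex 3.92 -1.12 4.323
vertex 2.432 -2.339 4.576
endloop
endfacet
facet normal 0.289 0.840 -0.460
outer loop
vertex 2.885 -1.021 3.854
vertex 3.92 -1.12 4.323
vertex 3.273 -1.702 2.855
endloop
endfacet
facet normal 0.305 -0.536 -0.787
outer loop
vertex 4.308 -1.801 3.324
vertex 3.855 -3.119 4.046
vertex 3.273 -1.702 2.855
endloop
endfacet
facet normal 0.289 0.840 -0.460
outer loop
vertex 3.273 -1.702 2.855
vertex 3.92 -1.12 4.323
vertex 4.308 -1.801 3.324
endloop
endfacet
facet normal 0.907 -0.087 0.411
outer loop
vertex 4.308 -1.801 3.324
vertex 3.467 -2.438 5.045
vertex 3.855 -3.119 4.046
endloop
endfacet
facet normal 0.907 -0.087 0.411
outer loop
vertex 3.92 -1.12 4.323
vertex 3.467 -2.438 5.045
vertex 4.308 -1.801 3.324
endloop
endfacet
facet normal -0.799 0.598 -0.067
outer loop
vertex 1.106 -2.579 1.605
vertex 0.893 -2.768 2.464
vertex 1.433 -2.067 2.275
endloop
endfacet
facet normal -0.275 0.824 -0.496
outer loop
vertex 1.106 -2.579 1.605
vertex 1.433 -2.067 2.275
vertex 1.967 -2.304 1.585
endloop
endfacet
facet normal -0.117 0.296 -0.948
outer loop
vertex 1.106 -2.579 1.605
vertex 1.967 -2.304 1.585
vertex 1.757 -3.151 1.346
endloop
endfacet
facet normal -0.544 -0.257 -0.799
outer loop
vertex 1.106 -2.579 1.605
vertex 1.757 -3.151 1.346
vertex 1.093 -3.437 1.89
endloop
endfacet
facet normal -0.965 -0.070 -0.255
outer loop
vertex 1.106 -2.579 1.605
vertex 1.093 -3.437 1.89
vertex 0.893 -2.768 2.464
endloop
endfacet
facet normal 0.301 0.949 -0.093
outer loop
vertex 1.967 -2.304 1.585
vertex 1.433 -2.067 2.275
vertex 2.287 -2.323 2.43
endloop
endfacet
facet normal -0.547 0.583 0.601
outer loop
vertex 1.433 -2.067 2.275
vertex 0.893 -2.768 2.464
vertex 1.623 -2.609 2.974
endloop
endfacet
facet normal -0.814 -0.498 0.297
outer loop
vertex 0.893 -2.768 2.464
vertex 1.093 -3.437 1.89
vertex 1.413 -3.456 2.735
endloop
endfacet
facet normal -0.134 -0.800 -0.584
outer loop
vertex 1.093 -3.437 1.89
vertex 1.757 -3.151 1.346
vertex 1.947 -3.693 2.045
endloop
endfacet
facet normal 0.556 0.095 -0.826
outer loop
vertex 1.757 -3.151 1.346
vertex 1.967 -2.304 1.585
vertex 2.487 -2.992 1.856
endloop
endfacet
facet normal 0.544 0.257 0.799
outer loop
vertex 2.274 -3.181 2.715
vertex 2.287 -2.323 2.43
vertex 1.623 -2.609 2.974
endloop
endfacet
facet normal 0.117 -0.296 0.948
outer loop
vertex 2.274 -3.181 2.715
vertex 1.623 -2.609 2.974
vertex 1.413 -3.456 2.735
endloop
endfacet
facet normal 0.275 -0.824 0.496
outer loop
vertex 2.274 -3.181 2.715
vertex 1.413 -3.456 2.735
vertex 1.947 -3.693 2.045
endloop
endfacet
facet normal 0.799 -0.598 0.067
outer loop
vertex 2.274 -3.181 2.715
vertex 1.947 -3.693 2.045
vertex 2.487 -2.992 1.856
endloop
endfacet
facet normal 0.965 0.070 0.255
outer loop
vertex 2.274 -3.181 2.715
vertex 2.487 -2.992 1.856
vertex 2.287 -2.323 2.43
endloop
endfacet
facet normal 0.134 0.800 0.584
outer loop
vertex 1.623 -2.609 2.974
vertex 2.287 -2.323 2.43
vertex 1.433 -2.067 2.275
endloop
endfacet
facet normal -0.556 -0.095 0.826
outer loop
vertex 1.413 -3.456 2.735
vertex 1.623 -2.609 2.974
vertex 0.893 -2.768 2.464
endloop
endfacet
facet normal -0.301 -0.949 0.093
outer loop
vertex 1.947 -3.693 2.045
vertex 1.413 -3.456 2.735
vertex 1.093 -3.437 1.89
endloop
endfacet
facet normal 0.547 -0.583 -0.601
outer loop
vertex 2.487 -2.992 1.856
vertex 1.947 -3.693 2.045
vertex 1.757 -3.151 1.346
endloop
endfacet
facet normal 0.814 0.498 -0.297
outer loop
vertex 2.287 -2.323 2.43
vertex 2.487 -2.992 1.856
vertex 1.967 -2.304 1.585
endloop
endfacet

endsolid


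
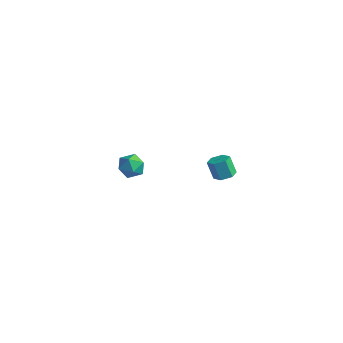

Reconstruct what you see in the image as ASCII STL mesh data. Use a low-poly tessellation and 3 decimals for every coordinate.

solid 
facet normal 0.344 0.088 -0.935
outer loop
vertex -0.839 3.617 -4.063
vertex -1.401 3.679 -4.264
vertex -1.085 4.163 -4.102
endloop
endfacet
facet normal 0.845 0.406 0.350
outer loop
vertex -0.839 3.617 -4.063
vertex -1.085 4.163 -4.102
vertex -1.218 3.52 -3.035
endloop
endfacet
facet normal 0.844 0.406 0.350
outer loop
vertex -1.218 3.52 -3.035
vertex -1.085 4.163 -4.102
vertex -1.464 4.065 -3.074
endloop
endfacet
facet normal -0.344 -0.089 0.935
outer loop
vertex -1.218 3.52 -3.035
vertex -1.464 4.065 -3.074
vertex -1.779 3.581 -3.236
endloop
endfacet
facet normal 0.344 0.088 -0.935
outer loop
vertex -1.085 4.163 -4.102
vertex -1.401 3.679 -4.264
vertex -1.647 4.224 -4.303
endloop
endfacet
facet normal 0.065 0.991 0.118
outer loop
vertex -1.085 4.163 -4.102
vertex -1.647 4.224 -4.303
vertex -1.464 4.065 -3.074
endloop
endfacet
facet normal 0.067 0.991 0.118
outer loop
vertex -1.464 4.065 -3.074
vertex -1.647 4.224 -4.303
vertex -2.026 4.127 -3.275
endloop
endfacet
facet normal -0.344 -0.089 0.935
outer loop
vertex -1.464 4.065 -3.074
vertex -2.026 4.127 -3.275
vertex -1.779 3.581 -3.236
endloop
endfacet
facet normal 0.344 0.089 -0.935
outer loop
vertex -1.647 4.224 -4.303
vertex -1.401 3.679 -4.264
vertex -1.962 3.74 -4.465
endloop
endfacet
facet normal -0.778 0.584 -0.232
outer loop
vertex -1.647 4.224 -4.303
vertex -1.962 3.74 -4.465
vertex -2.026 4.127 -3.275
endloop
endfacet
facet normal -0.778 0.584 -0.232
outer loop
vertex -2.026 4.127 -3.275
vertex -1.962 3.74 -4.465
vertex -2.341 3.643 -3.437
endloop
endfacet
facet normal -0.344 -0.089 0.935
outer loop
vertex -2.026 4.127 -3.275
vertex -2.341 3.643 -3.437
vertex -1.779 3.581 -3.236
endloop
endfacet
facet normal 0.344 0.089 -0.935
outer loop
vertex -1.962 3.74 -4.465
vertex -1.401 3.679 -4.264
vertex -1.716 3.195 -4.426
endloop
endfacet
facet normal -0.844 -0.406 -0.350
outer loop
vertex -1.962 3.74 -4.465
vertex -1.716 3.195 -4.426
vertex -2.341 3.643 -3.437
endloop
endfacet
facet normal -0.844 -0.405 -0.350
outer loop
vertex -2.341 3.643 -3.437
vertex -1.716 3.195 -4.426
vertex -2.095 3.097 -3.398
endloop
endfacet
facet normal -0.344 -0.088 0.935
outer loop
vertex -2.341 3.643 -3.437
vertex -2.095 3.097 -3.398
vertex -1.779 3.581 -3.236
endloop
endfacet
facet normal 0.344 0.089 -0.935
outer loop
vertex -1.716 3.195 -4.426
vertex -1.401 3.679 -4.264
vertex -1.154 3.133 -4.225
endloop
endfacet
facet normal -0.067 -0.991 -0.119
outer loop
vertex -1.716 3.195 -4.426
vertex -1.154 3.133 -4.225
vertex -2.095 3.097 -3.398
endloop
endfacet
facet normal -0.065 -0.991 -0.118
outer loop
vertex -2.095 3.097 -3.398
vertex -1.154 3.133 -4.225
vertex -1.533 3.036 -3.197
endloop
endfacet
facet normal -0.344 -0.088 0.935
outer loop
vertex -2.095 3.097 -3.398
vertex -1.533 3.036 -3.197
vertex -1.779 3.581 -3.236
endloop
endfacet
facet normal 0.344 0.089 -0.935
outer loop
vertex -1.154 3.133 -4.225
vertex -1.401 3.679 -4.264
vertex -0.839 3.617 -4.063
endloop
endfacet
facet normal 0.778 -0.584 0.232
outer loop
vertex -1.154 3.133 -4.225
vertex -0.839 3.617 -4.063
vertex -1.533 3.036 -3.197
endloop
endfacet
facet normal 0.778 -0.584 0.232
outer loop
vertex -1.533 3.036 -3.197
vertex -0.839 3.617 -4.063
vertex -1.218 3.52 -3.035
endloop
endfacet
facet normal -0.344 -0.089 0.935
outer loop
vertex -1.533 3.036 -3.197
vertex -1.218 3.52 -3.035
vertex -1.779 3.581 -3.236
endloop
endfacet
facet normal -0.997 -0.047 -0.053
outer loop
vertex -1.412 -2.695 -0.032
vertex -1.365 -3.372 -0.317
vertex -1.408 -3.282 0.412
endloop
endfacet
facet normal -0.790 0.366 0.492
outer loop
vertex -1.412 -2.695 -0.032
vertex -1.408 -3.282 0.412
vertex -1.019 -2.682 0.59
endloop
endfacet
facet normal -0.389 0.893 0.227
outer loop
vertex -1.412 -2.695 -0.032
vertex -1.019 -2.682 0.59
vertex -0.737 -2.402 -0.029
endloop
endfacet
facet normal -0.348 0.806 -0.480
outer loop
vertex -1.412 -2.695 -0.032
vertex -0.737 -2.402 -0.029
vertex -0.95 -2.828 -0.59
endloop
endfacet
facet normal -0.724 0.225 -0.653
outer loop
vertex -1.412 -2.695 -0.032
vertex -0.95 -2.828 -0.59
vertex -1.365 -3.372 -0.317
endloop
endfacet
facet normal -0.382 -0.027 0.924
outer loop
vertex -1.019 -2.682 0.59
vertex -1.408 -3.282 0.412
vertex -0.73 -3.352 0.69
endloop
endfacet
facet normal -0.716 -0.696 0.044
outer loop
vertex -1.408 -3.282 0.412
vertex -1.365 -3.372 -0.317
vertex -0.943 -3.778 0.129
endloop
endfacet
facet normal -0.274 -0.256 -0.927
outer loop
vertex -1.365 -3.372 -0.317
vertex -0.95 -2.828 -0.59
vertex -0.661 -3.498 -0.49
endloop
endfacet
facet normal 0.336 0.684 -0.647
outer loop
vertex -0.95 -2.828 -0.59
vertex -0.737 -2.402 -0.029
vertex -0.272 -2.898 -0.312
endloop
endfacet
facet normal 0.270 0.825 0.496
outer loop
vertex -0.737 -2.402 -0.029
vertex -1.019 -2.682 0.59
vertex -0.315 -2.808 0.417
endloop
endfacet
facet normal 0.348 -0.806 0.480
outer loop
vertex -0.268 -3.485 0.132
vertex -0.73 -3.352 0.69
vertex -0.943 -3.778 0.129
endloop
endfacet
facet normal 0.389 -0.893 -0.227
outer loop
vertex -0.268 -3.485 0.132
vertex -0.943 -3.778 0.129
vertex -0.661 -3.498 -0.49
endloop
endfacet
facet normal 0.790 -0.366 -0.492
outer loop
vertex -0.268 -3.485 0.132
vertex -0.661 -3.498 -0.49
vertex -0.272 -2.898 -0.312
endloop
endfacet
facet normal 0.997 0.047 0.053
outer loop
vertex -0.268 -3.485 0.132
vertex -0.272 -2.898 -0.312
vertex -0.315 -2.808 0.417
endloop
endfacet
facet normal 0.724 -0.225 0.653
outer loop
vertex -0.268 -3.485 0.132
vertex -0.315 -2.808 0.417
vertex -0.73 -3.352 0.69
endloop
endfacet
facet normal -0.336 -0.684 0.647
outer loop
vertex -0.943 -3.778 0.129
vertex -0.73 -3.352 0.69
vertex -1.408 -3.282 0.412
endloop
endfacet
facet normal -0.270 -0.825 -0.496
outer loop
vertex -0.661 -3.498 -0.49
vertex -0.943 -3.778 0.129
vertex -1.365 -3.372 -0.317
endloop
endfacet
facet normal 0.382 0.027 -0.924
outer loop
vertex -0.272 -2.898 -0.312
vertex -0.661 -3.498 -0.49
vertex -0.95 -2.828 -0.59
endloop
endfacet
facet normal 0.716 0.696 -0.044
outer loop
vertex -0.315 -2.808 0.417
vertex -0.272 -2.898 -0.312
vertex -0.737 -2.402 -0.029
endloop
endfacet
facet normal 0.274 0.256 0.927
outer loop
vertex -0.73 -3.352 0.69
vertex -0.315 -2.808 0.417
vertex -1.019 -2.682 0.59
endloop
endfacet

endsolid


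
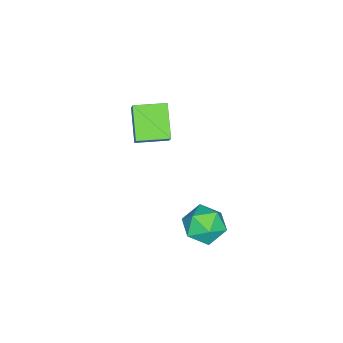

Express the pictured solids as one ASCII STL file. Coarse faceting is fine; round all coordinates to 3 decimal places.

solid 
facet normal -0.944 -0.321 0.074
outer loop
vertex 1.023 2.927 -0.207
vertex 1.332 1.882 -0.801
vertex 1.409 1.939 0.436
endloop
endfacet
facet normal -0.775 0.103 0.623
outer loop
vertex 1.023 2.927 -0.207
vertex 1.409 1.939 0.436
vertex 1.807 3.073 0.744
endloop
endfacet
facet normal -0.574 0.735 0.361
outer loop
vertex 1.023 2.927 -0.207
vertex 1.807 3.073 0.744
vertex 1.974 3.717 -0.303
endloop
endfacet
facet normal -0.619 0.702 -0.351
outer loop
vertex 1.023 2.927 -0.207
vertex 1.974 3.717 -0.303
vertex 1.681 2.981 -1.258
endloop
endfacet
facet normal -0.848 0.050 -0.528
outer loop
vertex 1.023 2.927 -0.207
vertex 1.681 2.981 -1.258
vertex 1.332 1.882 -0.801
endloop
endfacet
facet normal -0.215 -0.185 0.959
outer loop
vertex 1.807 3.073 0.744
vertex 1.409 1.939 0.436
vertex 2.599 2.119 0.738
endloop
endfacet
facet normal -0.488 -0.870 0.070
outer loop
vertex 1.409 1.939 0.436
vertex 1.332 1.882 -0.801
vertex 2.306 1.383 -0.217
endloop
endfacet
facet normal -0.332 -0.270 -0.904
outer loop
vertex 1.332 1.882 -0.801
vertex 1.681 2.981 -1.258
vertex 2.473 2.027 -1.264
endloop
endfacet
facet normal 0.038 0.786 -0.617
outer loop
vertex 1.681 2.981 -1.258
vertex 1.974 3.717 -0.303
vertex 2.871 3.161 -0.956
endloop
endfacet
facet normal 0.110 0.839 0.533
outer loop
vertex 1.974 3.717 -0.303
vertex 1.807 3.073 0.744
vertex 2.948 3.218 0.281
endloop
endfacet
facet normal 0.619 -0.702 0.351
outer loop
vertex 3.257 2.173 -0.313
vertex 2.599 2.119 0.738
vertex 2.306 1.383 -0.217
endloop
endfacet
facet normal 0.574 -0.735 -0.361
outer loop
vertex 3.257 2.173 -0.313
vertex 2.306 1.383 -0.217
vertex 2.473 2.027 -1.264
endloop
endfacet
facet normal 0.775 -0.103 -0.623
outer loop
vertex 3.257 2.173 -0.313
vertex 2.473 2.027 -1.264
vertex 2.871 3.161 -0.956
endloop
endfacet
facet normal 0.944 0.321 -0.074
outer loop
vertex 3.257 2.173 -0.313
vertex 2.871 3.161 -0.956
vertex 2.948 3.218 0.281
endloop
endfacet
facet normal 0.848 -0.050 0.528
outer loop
vertex 3.257 2.173 -0.313
vertex 2.948 3.218 0.281
vertex 2.599 2.119 0.738
endloop
endfacet
facet normal -0.038 -0.786 0.617
outer loop
vertex 2.306 1.383 -0.217
vertex 2.599 2.119 0.738
vertex 1.409 1.939 0.436
endloop
endfacet
facet normal -0.110 -0.839 -0.533
outer loop
vertex 2.473 2.027 -1.264
vertex 2.306 1.383 -0.217
vertex 1.332 1.882 -0.801
endloop
endfacet
facet normal 0.215 0.185 -0.959
outer loop
vertex 2.871 3.161 -0.956
vertex 2.473 2.027 -1.264
vertex 1.681 2.981 -1.258
endloop
endfacet
facet normal 0.488 0.870 -0.070
outer loop
vertex 2.948 3.218 0.281
vertex 2.871 3.161 -0.956
vertex 1.974 3.717 -0.303
endloop
endfacet
facet normal 0.332 0.270 0.904
outer loop
vertex 2.599 2.119 0.738
vertex 2.948 3.218 0.281
vertex 1.807 3.073 0.744
endloop
endfacet
facet normal -0.517 -0.346 -0.783
outer loop
vertex -4.112 -4.9 0.199
vertex -5.133 -3.357 0.192
vertex -2.673 -3.955 -1.17
endloop
endfacet
facet normal 0.552 -0.834 0.004
outer loop
vertex -1.907 -3.443 -0.012
vertex -4.112 -4.9 0.199
vertex -2.673 -3.955 -1.17
endloop
endfacet
facet normal -0.517 -0.346 -0.783
outer loop
vertex -2.673 -3.955 -1.17
vertex -5.133 -3.357 0.192
vertex -3.694 -2.412 -1.177
endloop
endfacet
facet normal 0.654 0.430 -0.623
outer loop
vertex -3.694 -2.412 -1.177
vertex -1.907 -3.443 -0.012
vertex -2.673 -3.955 -1.17
endloop
endfacet
facet normal -0.654 -0.430 0.623
outer loop
vertex -4.112 -4.9 0.199
vertex -4.367 -2.845 1.35
vertex -5.133 -3.357 0.192
endloop
endfacet
facet normal 0.552 -0.834 0.004
outer loop
vertex -3.346 -4.388 1.357
vertex -4.112 -4.9 0.199
vertex -1.907 -3.443 -0.012
endloop
endfacet
facet normal -0.654 -0.430 0.623
outer loop
vertex -3.346 -4.388 1.357
vertex -4.367 -2.845 1.35
vertex -4.112 -4.9 0.199
endloop
endfacet
facet normal -0.552 0.834 -0.004
outer loop
vertex -5.133 -3.357 0.192
vertex -4.367 -2.845 1.35
vertex -3.694 -2.412 -1.177
endloop
endfacet
facet normal 0.654 0.430 -0.623
outer loop
vertex -2.928 -1.9 -0.019
vertex -1.907 -3.443 -0.012
vertex -3.694 -2.412 -1.177
endloop
endfacet
facet normal -0.552 0.834 -0.004
outer loop
vertex -3.694 -2.412 -1.177
vertex -4.367 -2.845 1.35
vertex -2.928 -1.9 -0.019
endloop
endfacet
facet normal 0.517 0.346 0.783
outer loop
vertex -2.928 -1.9 -0.019
vertex -3.346 -4.388 1.357
vertex -1.907 -3.443 -0.012
endloop
endfacet
facet normal 0.517 0.346 0.783
outer loop
vertex -4.367 -2.845 1.35
vertex -3.346 -4.388 1.357
vertex -2.928 -1.9 -0.019
endloop
endfacet

endsolid


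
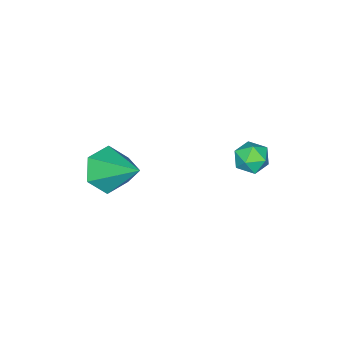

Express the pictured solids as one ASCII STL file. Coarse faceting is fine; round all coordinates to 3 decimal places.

solid 
facet normal -0.122 -0.797 -0.592
outer loop
vertex 2.094 -3.136 -3.591
vertex 1.456 -3.582 -2.858
vertex 1.04 -2.954 -3.618
endloop
endfacet
facet normal 0.159 0.845 -0.511
outer loop
vertex 2.094 -3.136 -3.591
vertex 1.04 -2.954 -3.618
vertex 1.724 -1.838 -1.562
endloop
endfacet
facet normal -0.122 -0.797 -0.592
outer loop
vertex 1.04 -2.954 -3.618
vertex 1.456 -3.582 -2.858
vertex 0.402 -3.4 -2.885
endloop
endfacet
facet normal -0.682 0.713 -0.160
outer loop
vertex 1.04 -2.954 -3.618
vertex 0.402 -3.4 -2.885
vertex 1.724 -1.838 -1.562
endloop
endfacet
facet normal -0.122 -0.796 -0.592
outer loop
vertex 0.402 -3.4 -2.885
vertex 1.456 -3.582 -2.858
vertex 0.817 -4.029 -2.125
endloop
endfacet
facet normal -0.794 0.179 0.582
outer loop
vertex 0.402 -3.4 -2.885
vertex 0.817 -4.029 -2.125
vertex 1.724 -1.838 -1.562
endloop
endfacet
facet normal -0.122 -0.796 -0.592
outer loop
vertex 0.817 -4.029 -2.125
vertex 1.456 -3.582 -2.858
vertex 1.871 -4.211 -2.098
endloop
endfacet
facet normal -0.064 -0.224 0.973
outer loop
vertex 0.817 -4.029 -2.125
vertex 1.871 -4.211 -2.098
vertex 1.724 -1.838 -1.562
endloop
endfacet
facet normal -0.123 -0.796 -0.592
outer loop
vertex 1.871 -4.211 -2.098
vertex 1.456 -3.582 -2.858
vertex 2.51 -3.764 -2.832
endloop
endfacet
facet normal 0.778 -0.092 0.621
outer loop
vertex 1.871 -4.211 -2.098
vertex 2.51 -3.764 -2.832
vertex 1.724 -1.838 -1.562
endloop
endfacet
facet normal -0.123 -0.797 -0.592
outer loop
vertex 2.51 -3.764 -2.832
vertex 1.456 -3.582 -2.858
vertex 2.094 -3.136 -3.591
endloop
endfacet
facet normal 0.889 0.442 -0.121
outer loop
vertex 2.51 -3.764 -2.832
vertex 2.094 -3.136 -3.591
vertex 1.724 -1.838 -1.562
endloop
endfacet
facet normal -0.479 0.867 0.141
outer loop
vertex -1.163 1.969 -1.266
vertex -1.43 1.712 -0.594
vertex -0.76 2.087 -0.624
endloop
endfacet
facet normal 0.113 0.962 -0.248
outer loop
vertex -1.163 1.969 -1.266
vertex -0.76 2.087 -0.624
vertex -0.401 1.879 -1.269
endloop
endfacet
facet normal 0.062 0.556 -0.829
outer loop
vertex -1.163 1.969 -1.266
vertex -0.401 1.879 -1.269
vertex -0.848 1.377 -1.639
endloop
endfacet
facet normal -0.561 0.207 -0.802
outer loop
vertex -1.163 1.969 -1.266
vertex -0.848 1.377 -1.639
vertex -1.484 1.273 -1.221
endloop
endfacet
facet normal -0.894 0.399 -0.203
outer loop
vertex -1.163 1.969 -1.266
vertex -1.484 1.273 -1.221
vertex -1.43 1.712 -0.594
endloop
endfacet
facet normal 0.668 0.731 0.136
outer loop
vertex -0.401 1.879 -1.269
vertex -0.76 2.087 -0.624
vertex -0.196 1.567 -0.599
endloop
endfacet
facet normal -0.288 0.576 0.765
outer loop
vertex -0.76 2.087 -0.624
vertex -1.43 1.712 -0.594
vertex -0.832 1.463 -0.181
endloop
endfacet
facet normal -0.961 -0.181 0.210
outer loop
vertex -1.43 1.712 -0.594
vertex -1.484 1.273 -1.221
vertex -1.279 0.961 -0.551
endloop
endfacet
facet normal -0.420 -0.493 -0.762
outer loop
vertex -1.484 1.273 -1.221
vertex -0.848 1.377 -1.639
vertex -0.92 0.753 -1.196
endloop
endfacet
facet normal 0.587 0.072 -0.806
outer loop
vertex -0.848 1.377 -1.639
vertex -0.401 1.879 -1.269
vertex -0.25 1.128 -1.226
endloop
endfacet
facet normal 0.561 -0.207 0.802
outer loop
vertex -0.517 0.871 -0.554
vertex -0.196 1.567 -0.599
vertex -0.832 1.463 -0.181
endloop
endfacet
facet normal -0.062 -0.556 0.829
outer loop
vertex -0.517 0.871 -0.554
vertex -0.832 1.463 -0.181
vertex -1.279 0.961 -0.551
endloop
endfacet
facet normal -0.113 -0.962 0.248
outer loop
vertex -0.517 0.871 -0.554
vertex -1.279 0.961 -0.551
vertex -0.92 0.753 -1.196
endloop
endfacet
facet normal 0.479 -0.867 -0.141
outer loop
vertex -0.517 0.871 -0.554
vertex -0.92 0.753 -1.196
vertex -0.25 1.128 -1.226
endloop
endfacet
facet normal 0.894 -0.399 0.203
outer loop
vertex -0.517 0.871 -0.554
vertex -0.25 1.128 -1.226
vertex -0.196 1.567 -0.599
endloop
endfacet
facet normal 0.420 0.493 0.762
outer loop
vertex -0.832 1.463 -0.181
vertex -0.196 1.567 -0.599
vertex -0.76 2.087 -0.624
endloop
endfacet
facet normal -0.587 -0.072 0.806
outer loop
vertex -1.279 0.961 -0.551
vertex -0.832 1.463 -0.181
vertex -1.43 1.712 -0.594
endloop
endfacet
facet normal -0.668 -0.731 -0.136
outer loop
vertex -0.92 0.753 -1.196
vertex -1.279 0.961 -0.551
vertex -1.484 1.273 -1.221
endloop
endfacet
facet normal 0.288 -0.576 -0.765
outer loop
vertex -0.25 1.128 -1.226
vertex -0.92 0.753 -1.196
vertex -0.848 1.377 -1.639
endloop
endfacet
facet normal 0.961 0.181 -0.210
outer loop
vertex -0.196 1.567 -0.599
vertex -0.25 1.128 -1.226
vertex -0.401 1.879 -1.269
endloop
endfacet

endsolid


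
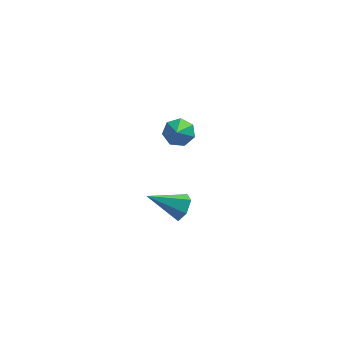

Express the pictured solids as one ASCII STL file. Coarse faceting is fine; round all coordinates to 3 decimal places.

solid 
facet normal 0.863 0.122 -0.490
outer loop
vertex 2.498 -3.516 3.066
vertex 2.078 -3.453 2.341
vertex 2.238 -2.764 2.795
endloop
endfacet
facet normal 0.091 0.365 0.926
outer loop
vertex 2.498 -3.516 3.066
vertex 2.238 -2.764 2.795
vertex 0.282 -3.707 3.359
endloop
endfacet
facet normal 0.863 0.122 -0.490
outer loop
vertex 2.238 -2.764 2.795
vertex 2.078 -3.453 2.341
vertex 1.818 -2.701 2.07
endloop
endfacet
facet normal -0.350 0.894 0.280
outer loop
vertex 2.238 -2.764 2.795
vertex 1.818 -2.701 2.07
vertex 0.282 -3.707 3.359
endloop
endfacet
facet normal 0.863 0.122 -0.490
outer loop
vertex 1.818 -2.701 2.07
vertex 2.078 -3.453 2.341
vertex 1.658 -3.39 1.616
endloop
endfacet
facet normal -0.726 0.488 -0.484
outer loop
vertex 1.818 -2.701 2.07
vertex 1.658 -3.39 1.616
vertex 0.282 -3.707 3.359
endloop
endfacet
facet normal 0.863 0.122 -0.490
outer loop
vertex 1.658 -3.39 1.616
vertex 2.078 -3.453 2.341
vertex 1.918 -4.141 1.887
endloop
endfacet
facet normal -0.661 -0.446 -0.603
outer loop
vertex 1.658 -3.39 1.616
vertex 1.918 -4.141 1.887
vertex 0.282 -3.707 3.359
endloop
endfacet
facet normal 0.863 0.122 -0.490
outer loop
vertex 1.918 -4.141 1.887
vertex 2.078 -3.453 2.341
vertex 2.338 -4.204 2.612
endloop
endfacet
facet normal -0.220 -0.975 0.043
outer loop
vertex 1.918 -4.141 1.887
vertex 2.338 -4.204 2.612
vertex 0.282 -3.707 3.359
endloop
endfacet
facet normal 0.863 0.122 -0.490
outer loop
vertex 2.338 -4.204 2.612
vertex 2.078 -3.453 2.341
vertex 2.498 -3.516 3.066
endloop
endfacet
facet normal 0.156 -0.569 0.807
outer loop
vertex 2.338 -4.204 2.612
vertex 2.498 -3.516 3.066
vertex 0.282 -3.707 3.359
endloop
endfacet
facet normal -0.016 0.749 -0.662
outer loop
vertex 1.848 4.276 2.159
vertex 1.115 3.91 1.763
vertex 1.151 4.513 2.444
endloop
endfacet
facet normal 0.439 0.255 0.862
outer loop
vertex 1.848 4.276 2.159
vertex 1.151 4.513 2.444
vertex 1.145 2.45 3.057
endloop
endfacet
facet normal -0.016 0.749 -0.662
outer loop
vertex 1.151 4.513 2.444
vertex 1.115 3.91 1.763
vertex 0.426 4.296 2.216
endloop
endfacet
facet normal -0.361 0.267 0.894
outer loop
vertex 1.151 4.513 2.444
vertex 0.426 4.296 2.216
vertex 1.145 2.45 3.057
endloop
endfacet
facet normal -0.016 0.749 -0.663
outer loop
vertex 0.426 4.296 2.216
vertex 1.115 3.91 1.763
vertex 0.22 3.788 1.647
endloop
endfacet
facet normal -0.884 -0.141 0.446
outer loop
vertex 0.426 4.296 2.216
vertex 0.22 3.788 1.647
vertex 1.145 2.45 3.057
endloop
endfacet
facet normal -0.016 0.748 -0.663
outer loop
vertex 0.22 3.788 1.647
vertex 1.115 3.91 1.763
vertex 0.688 3.372 1.166
endloop
endfacet
facet normal -0.736 -0.661 -0.144
outer loop
vertex 0.22 3.788 1.647
vertex 0.688 3.372 1.166
vertex 1.145 2.45 3.057
endloop
endfacet
facet normal -0.015 0.748 -0.664
outer loop
vertex 0.688 3.372 1.166
vertex 1.115 3.91 1.763
vertex 1.477 3.36 1.135
endloop
endfacet
facet normal -0.031 -0.901 -0.432
outer loop
vertex 0.688 3.372 1.166
vertex 1.477 3.36 1.135
vertex 1.145 2.45 3.057
endloop
endfacet
facet normal -0.015 0.748 -0.664
outer loop
vertex 1.477 3.36 1.135
vertex 1.115 3.91 1.763
vertex 1.993 3.763 1.577
endloop
endfacet
facet normal 0.704 -0.681 -0.201
outer loop
vertex 1.477 3.36 1.135
vertex 1.993 3.763 1.577
vertex 1.145 2.45 3.057
endloop
endfacet
facet normal -0.015 0.748 -0.663
outer loop
vertex 1.993 3.763 1.577
vertex 1.115 3.91 1.763
vertex 1.848 4.276 2.159
endloop
endfacet
facet normal 0.912 -0.167 0.374
outer loop
vertex 1.993 3.763 1.577
vertex 1.848 4.276 2.159
vertex 1.145 2.45 3.057
endloop
endfacet

endsolid


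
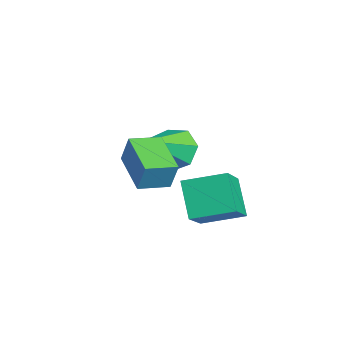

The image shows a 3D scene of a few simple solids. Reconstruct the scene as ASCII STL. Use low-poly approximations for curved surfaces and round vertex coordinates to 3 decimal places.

solid 
facet normal -0.967 -0.061 0.247
outer loop
vertex -0.08 0.781 0.956
vertex -0.205 1.979 0.763
vertex -0.355 0.57 -0.172
endloop
endfacet
facet normal 0.103 -0.982 0.159
outer loop
vertex 1.405 0.681 -0.623
vertex -0.08 0.781 0.956
vertex -0.355 0.57 -0.172
endloop
endfacet
facet normal -0.967 -0.061 0.247
outer loop
vertex -0.355 0.57 -0.172
vertex -0.205 1.979 0.763
vertex -0.48 1.768 -0.365
endloop
endfacet
facet normal -0.234 -0.178 -0.956
outer loop
vertex -0.48 1.768 -0.365
vertex 1.405 0.681 -0.623
vertex -0.355 0.57 -0.172
endloop
endfacet
facet normal 0.234 0.178 0.956
outer loop
vertex -0.08 0.781 0.956
vertex 1.555 2.09 0.312
vertex -0.205 1.979 0.763
endloop
endfacet
facet normal 0.103 -0.982 0.159
outer loop
vertex 1.68 0.892 0.505
vertex -0.08 0.781 0.956
vertex 1.405 0.681 -0.623
endloop
endfacet
facet normal 0.234 0.178 0.956
outer loop
vertex 1.68 0.892 0.505
vertex 1.555 2.09 0.312
vertex -0.08 0.781 0.956
endloop
endfacet
facet normal -0.103 0.982 -0.159
outer loop
vertex -0.205 1.979 0.763
vertex 1.555 2.09 0.312
vertex -0.48 1.768 -0.365
endloop
endfacet
facet normal -0.234 -0.178 -0.956
outer loop
vertex 1.28 1.879 -0.816
vertex 1.405 0.681 -0.623
vertex -0.48 1.768 -0.365
endloop
endfacet
facet normal -0.103 0.982 -0.159
outer loop
vertex -0.48 1.768 -0.365
vertex 1.555 2.09 0.312
vertex 1.28 1.879 -0.816
endloop
endfacet
facet normal 0.967 0.061 -0.247
outer loop
vertex 1.28 1.879 -0.816
vertex 1.68 0.892 0.505
vertex 1.405 0.681 -0.623
endloop
endfacet
facet normal 0.967 0.061 -0.247
outer loop
vertex 1.555 2.09 0.312
vertex 1.68 0.892 0.505
vertex 1.28 1.879 -0.816
endloop
endfacet
facet normal -0.450 0.658 -0.603
outer loop
vertex -2.918 4.122 -1.717
vertex -3.47 3.378 -2.117
vertex -3.683 3.962 -1.321
endloop
endfacet
facet normal 0.346 0.420 0.839
outer loop
vertex -2.918 4.122 -1.717
vertex -3.683 3.962 -1.321
vertex -2.49 1.942 -0.803
endloop
endfacet
facet normal -0.450 0.659 -0.603
outer loop
vertex -3.683 3.962 -1.321
vertex -3.47 3.378 -2.117
vertex -4.288 3.362 -1.525
endloop
endfacet
facet normal -0.349 0.034 0.936
outer loop
vertex -3.683 3.962 -1.321
vertex -4.288 3.362 -1.525
vertex -2.49 1.942 -0.803
endloop
endfacet
facet normal -0.449 0.659 -0.603
outer loop
vertex -4.288 3.362 -1.525
vertex -3.47 3.378 -2.117
vertex -4.278 2.774 -2.175
endloop
endfacet
facet normal -0.651 -0.568 0.504
outer loop
vertex -4.288 3.362 -1.525
vertex -4.278 2.774 -2.175
vertex -2.49 1.942 -0.803
endloop
endfacet
facet normal -0.450 0.659 -0.603
outer loop
vertex -4.278 2.774 -2.175
vertex -3.47 3.378 -2.117
vertex -3.659 2.641 -2.782
endloop
endfacet
facet normal -0.332 -0.934 -0.134
outer loop
vertex -4.278 2.774 -2.175
vertex -3.659 2.641 -2.782
vertex -2.49 1.942 -0.803
endloop
endfacet
facet normal -0.450 0.659 -0.603
outer loop
vertex -3.659 2.641 -2.782
vertex -3.47 3.378 -2.117
vertex -2.898 3.063 -2.888
endloop
endfacet
facet normal 0.368 -0.787 -0.495
outer loop
vertex -3.659 2.641 -2.782
vertex -2.898 3.063 -2.888
vertex -2.49 1.942 -0.803
endloop
endfacet
facet normal -0.450 0.659 -0.603
outer loop
vertex -2.898 3.063 -2.888
vertex -3.47 3.378 -2.117
vertex -2.568 3.722 -2.414
endloop
endfacet
facet normal 0.921 -0.239 -0.309
outer loop
vertex -2.898 3.063 -2.888
vertex -2.568 3.722 -2.414
vertex -2.49 1.942 -0.803
endloop
endfacet
facet normal -0.450 0.658 -0.604
outer loop
vertex -2.568 3.722 -2.414
vertex -3.47 3.378 -2.117
vertex -2.918 4.122 -1.717
endloop
endfacet
facet normal 0.911 0.299 0.286
outer loop
vertex -2.568 3.722 -2.414
vertex -2.918 4.122 -1.717
vertex -2.49 1.942 -0.803
endloop
endfacet
facet normal -0.658 0.404 -0.635
outer loop
vertex -1.577 3.504 -2.935
vertex -1.056 5.068 -2.48
vertex -0.414 3.472 -4.16
endloop
endfacet
facet normal -0.305 -0.915 -0.266
outer loop
vertex 0.956 2.632 -2.84
vertex -1.577 3.504 -2.935
vertex -0.414 3.472 -4.16
endloop
endfacet
facet normal -0.658 0.404 -0.635
outer loop
vertex -0.414 3.472 -4.16
vertex -1.056 5.068 -2.48
vertex 0.107 5.036 -3.706
endloop
endfacet
facet normal 0.688 -0.018 -0.726
outer loop
vertex 0.107 5.036 -3.706
vertex 0.956 2.632 -2.84
vertex -0.414 3.472 -4.16
endloop
endfacet
facet normal -0.688 0.018 0.726
outer loop
vertex -1.577 3.504 -2.935
vertex 0.314 4.228 -1.16
vertex -1.056 5.068 -2.48
endloop
endfacet
facet normal -0.305 -0.915 -0.265
outer loop
vertex -0.207 2.664 -1.614
vertex -1.577 3.504 -2.935
vertex 0.956 2.632 -2.84
endloop
endfacet
facet normal -0.688 0.019 0.725
outer loop
vertex -0.207 2.664 -1.614
vertex 0.314 4.228 -1.16
vertex -1.577 3.504 -2.935
endloop
endfacet
facet normal 0.305 0.915 0.265
outer loop
vertex -1.056 5.068 -2.48
vertex 0.314 4.228 -1.16
vertex 0.107 5.036 -3.706
endloop
endfacet
facet normal 0.688 -0.018 -0.725
outer loop
vertex 1.477 4.196 -2.385
vertex 0.956 2.632 -2.84
vertex 0.107 5.036 -3.706
endloop
endfacet
facet normal 0.305 0.915 0.265
outer loop
vertex 0.107 5.036 -3.706
vertex 0.314 4.228 -1.16
vertex 1.477 4.196 -2.385
endloop
endfacet
facet normal 0.658 -0.404 0.635
outer loop
vertex 1.477 4.196 -2.385
vertex -0.207 2.664 -1.614
vertex 0.956 2.632 -2.84
endloop
endfacet
facet normal 0.658 -0.404 0.635
outer loop
vertex 0.314 4.228 -1.16
vertex -0.207 2.664 -1.614
vertex 1.477 4.196 -2.385
endloop
endfacet

endsolid


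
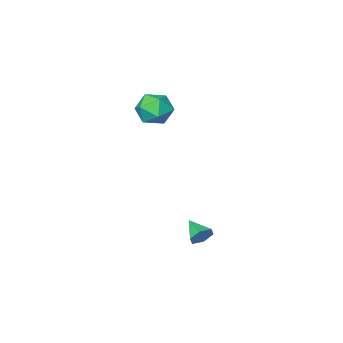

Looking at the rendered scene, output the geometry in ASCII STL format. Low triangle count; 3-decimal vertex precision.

solid 
facet normal 0.023 0.915 -0.404
outer loop
vertex 0.102 3.79 -2.462
vertex -0.184 3.538 -3.049
vertex -0.594 3.776 -2.533
endloop
endfacet
facet normal -0.101 -0.011 0.995
outer loop
vertex 0.102 3.79 -2.462
vertex -0.594 3.776 -2.533
vertex -0.216 2.322 -2.511
endloop
endfacet
facet normal 0.023 0.915 -0.404
outer loop
vertex -0.594 3.776 -2.533
vertex -0.184 3.538 -3.049
vertex -0.881 3.524 -3.12
endloop
endfacet
facet normal -0.839 -0.211 0.501
outer loop
vertex -0.594 3.776 -2.533
vertex -0.881 3.524 -3.12
vertex -0.216 2.322 -2.511
endloop
endfacet
facet normal 0.023 0.915 -0.404
outer loop
vertex -0.881 3.524 -3.12
vertex -0.184 3.538 -3.049
vertex -0.471 3.286 -3.636
endloop
endfacet
facet normal -0.747 -0.579 -0.327
outer loop
vertex -0.881 3.524 -3.12
vertex -0.471 3.286 -3.636
vertex -0.216 2.322 -2.511
endloop
endfacet
facet normal 0.023 0.914 -0.404
outer loop
vertex -0.471 3.286 -3.636
vertex -0.184 3.538 -3.049
vertex 0.225 3.3 -3.564
endloop
endfacet
facet normal 0.083 -0.747 -0.659
outer loop
vertex -0.471 3.286 -3.636
vertex 0.225 3.3 -3.564
vertex -0.216 2.322 -2.511
endloop
endfacet
facet normal 0.023 0.914 -0.404
outer loop
vertex 0.225 3.3 -3.564
vertex -0.184 3.538 -3.049
vertex 0.512 3.552 -2.977
endloop
endfacet
facet normal 0.820 -0.548 -0.166
outer loop
vertex 0.225 3.3 -3.564
vertex 0.512 3.552 -2.977
vertex -0.216 2.322 -2.511
endloop
endfacet
facet normal 0.023 0.914 -0.404
outer loop
vertex 0.512 3.552 -2.977
vertex -0.184 3.538 -3.049
vertex 0.102 3.79 -2.462
endloop
endfacet
facet normal 0.727 -0.180 0.662
outer loop
vertex 0.512 3.552 -2.977
vertex 0.102 3.79 -2.462
vertex -0.216 2.322 -2.511
endloop
endfacet
facet normal -0.972 0.193 0.132
outer loop
vertex -1.127 -0.384 3.931
vertex -1.385 -1.307 3.382
vertex -1.242 -1.337 4.477
endloop
endfacet
facet normal -0.585 0.455 0.671
outer loop
vertex -1.127 -0.384 3.931
vertex -1.242 -1.337 4.477
vertex -0.416 -0.651 4.732
endloop
endfacet
facet normal -0.109 0.910 0.400
outer loop
vertex -1.127 -0.384 3.931
vertex -0.416 -0.651 4.732
vertex -0.048 -0.196 3.796
endloop
endfacet
facet normal -0.201 0.930 -0.309
outer loop
vertex -1.127 -0.384 3.931
vertex -0.048 -0.196 3.796
vertex -0.646 -0.602 2.962
endloop
endfacet
facet normal -0.734 0.487 -0.474
outer loop
vertex -1.127 -0.384 3.931
vertex -0.646 -0.602 2.962
vertex -1.385 -1.307 3.382
endloop
endfacet
facet normal -0.228 -0.086 0.970
outer loop
vertex -0.416 -0.651 4.732
vertex -1.242 -1.337 4.477
vertex -0.234 -1.738 4.678
endloop
endfacet
facet normal -0.854 -0.511 0.098
outer loop
vertex -1.242 -1.337 4.477
vertex -1.385 -1.307 3.382
vertex -0.832 -2.144 3.844
endloop
endfacet
facet normal -0.469 -0.035 -0.883
outer loop
vertex -1.385 -1.307 3.382
vertex -0.646 -0.602 2.962
vertex -0.464 -1.689 2.908
endloop
endfacet
facet normal 0.394 0.683 -0.615
outer loop
vertex -0.646 -0.602 2.962
vertex -0.048 -0.196 3.796
vertex 0.362 -1.003 3.163
endloop
endfacet
facet normal 0.543 0.651 0.530
outer loop
vertex -0.048 -0.196 3.796
vertex -0.416 -0.651 4.732
vertex 0.505 -1.033 4.258
endloop
endfacet
facet normal 0.201 -0.930 0.309
outer loop
vertex 0.247 -1.956 3.709
vertex -0.234 -1.738 4.678
vertex -0.832 -2.144 3.844
endloop
endfacet
facet normal 0.109 -0.910 -0.400
outer loop
vertex 0.247 -1.956 3.709
vertex -0.832 -2.144 3.844
vertex -0.464 -1.689 2.908
endloop
endfacet
facet normal 0.585 -0.455 -0.671
outer loop
vertex 0.247 -1.956 3.709
vertex -0.464 -1.689 2.908
vertex 0.362 -1.003 3.163
endloop
endfacet
facet normal 0.972 -0.193 -0.132
outer loop
vertex 0.247 -1.956 3.709
vertex 0.362 -1.003 3.163
vertex 0.505 -1.033 4.258
endloop
endfacet
facet normal 0.734 -0.487 0.474
outer loop
vertex 0.247 -1.956 3.709
vertex 0.505 -1.033 4.258
vertex -0.234 -1.738 4.678
endloop
endfacet
facet normal -0.394 -0.683 0.615
outer loop
vertex -0.832 -2.144 3.844
vertex -0.234 -1.738 4.678
vertex -1.242 -1.337 4.477
endloop
endfacet
facet normal -0.543 -0.651 -0.530
outer loop
vertex -0.464 -1.689 2.908
vertex -0.832 -2.144 3.844
vertex -1.385 -1.307 3.382
endloop
endfacet
facet normal 0.228 0.086 -0.970
outer loop
vertex 0.362 -1.003 3.163
vertex -0.464 -1.689 2.908
vertex -0.646 -0.602 2.962
endloop
endfacet
facet normal 0.854 0.511 -0.098
outer loop
vertex 0.505 -1.033 4.258
vertex 0.362 -1.003 3.163
vertex -0.048 -0.196 3.796
endloop
endfacet
facet normal 0.469 0.035 0.883
outer loop
vertex -0.234 -1.738 4.678
vertex 0.505 -1.033 4.258
vertex -0.416 -0.651 4.732
endloop
endfacet

endsolid
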